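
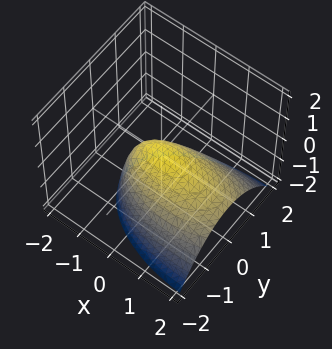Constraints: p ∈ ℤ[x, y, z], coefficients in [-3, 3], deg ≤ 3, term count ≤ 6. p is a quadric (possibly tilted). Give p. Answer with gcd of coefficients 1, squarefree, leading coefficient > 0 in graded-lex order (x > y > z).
x^2 + 2*x*z + 3*y^2 + 3*z

1. The degree is 2 — no degree-1 surface has this shape.
2. Reading off the gridlines: one z-axis crossing is at z = 0; it meets the x-axis at x = 0 (among the integer gridlines); one y-axis crossing is at y = 0.
3. The integer polynomial consistent with all of this is the stated p.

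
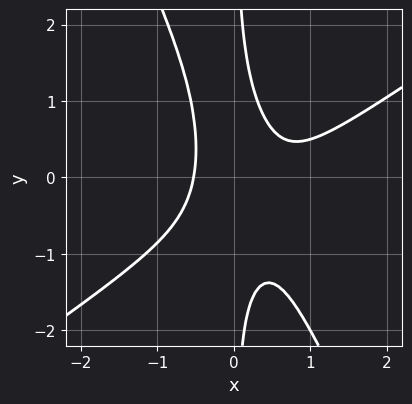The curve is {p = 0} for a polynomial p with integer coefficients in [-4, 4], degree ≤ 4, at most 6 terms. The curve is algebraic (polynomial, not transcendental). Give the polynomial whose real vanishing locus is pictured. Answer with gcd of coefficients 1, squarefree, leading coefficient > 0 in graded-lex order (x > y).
1. deg p = 3. A generic line meets the curve in up to 3 points.
2. Observable constraints: the curve avoids every integer y-axis point in the box.
3. Together with the visible shape, these determine p as stated.

3*x^3 - 3*x^2*y - 2*x*y^2 - 2*x^2 + 1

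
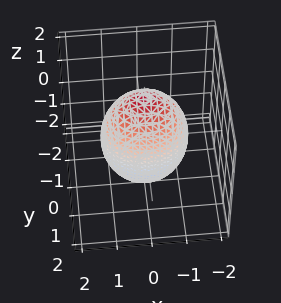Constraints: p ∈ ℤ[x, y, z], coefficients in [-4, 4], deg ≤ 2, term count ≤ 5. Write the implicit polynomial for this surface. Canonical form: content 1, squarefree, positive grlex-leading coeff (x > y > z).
1. deg p = 2.
2. Symmetries: it's symmetric under x → −x, forcing even powers of x; it's symmetric under z → −z, forcing even powers of z; it's symmetric under y → −y, forcing even powers of y.
3. From the visible intercepts: among the integer gridlines, it crosses the y-axis at y ∈ {-1, 1}.
4. Together with the visible shape, these determine p as stated.

2*x^2 + 3*y^2 + z^2 - 3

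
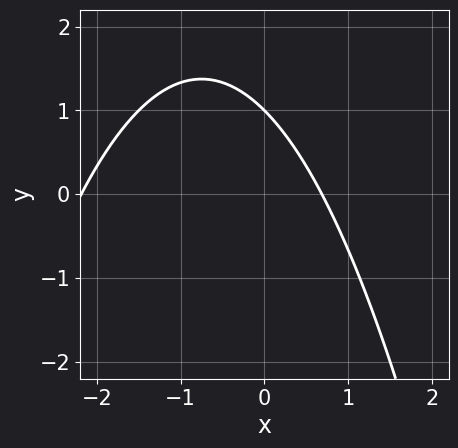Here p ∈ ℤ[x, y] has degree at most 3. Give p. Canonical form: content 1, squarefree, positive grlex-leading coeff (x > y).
2*x^2 + 3*x + 3*y - 3

(a) Degree: the shape is more complex than any degree-1 curve, so deg p = 2.
(b) From the visible intercepts: it meets the y-axis at y = 1 (among the integer gridlines).
(c) Putting this together gives p.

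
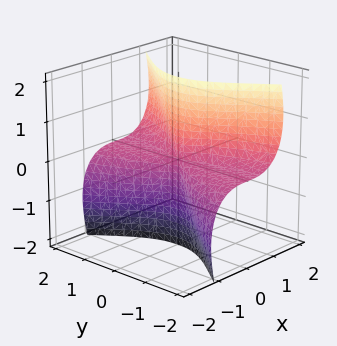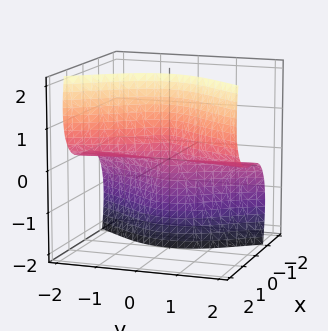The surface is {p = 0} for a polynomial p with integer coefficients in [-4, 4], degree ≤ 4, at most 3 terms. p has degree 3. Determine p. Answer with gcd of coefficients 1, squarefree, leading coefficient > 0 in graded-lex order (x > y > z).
3*x^3 + 3*x*z^2 - 2*y^2*z

First, deg p = 3.
Next, observable constraints: one x-axis crossing is at x = 0; the visible y-axis segment lies entirely on the surface; every point of the z-axis in the box is on the surface.
Finally, solving for integer coefficients yields p as stated.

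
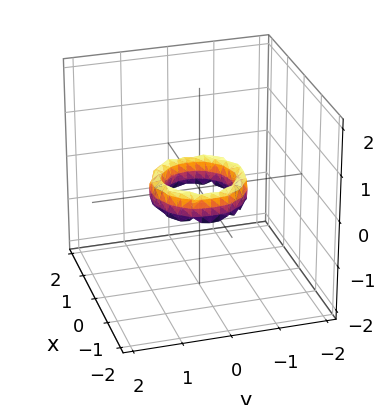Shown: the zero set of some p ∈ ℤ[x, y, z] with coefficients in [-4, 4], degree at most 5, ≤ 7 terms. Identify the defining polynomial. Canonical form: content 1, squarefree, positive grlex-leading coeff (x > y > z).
1. deg p = 4.
2. Symmetries: the surface is invariant under rotation about z: p = q(x² + y², z).
3. Checking where it meets the axes: the x-axis gridline crossings are at x ∈ {-1, 1}; among the integer gridlines, it crosses the y-axis at y ∈ {-1, 1}; a circular section at z = 0 has radius between 0 and 1; the surface avoids every integer z-axis point in the box.
4. Together with the visible shape, these determine p as stated.

2*x^4 + 4*x^2*y^2 + 2*y^4 - 3*x^2 - 3*y^2 + z^2 + 1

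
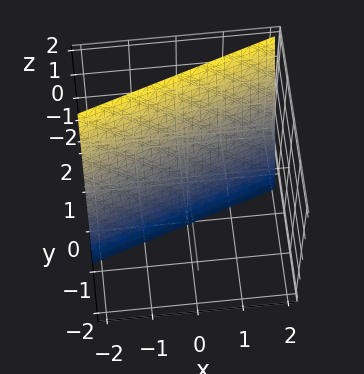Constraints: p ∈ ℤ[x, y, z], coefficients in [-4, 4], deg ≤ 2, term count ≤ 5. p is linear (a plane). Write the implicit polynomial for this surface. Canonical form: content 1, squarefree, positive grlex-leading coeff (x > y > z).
The degree is 1 — every cross-section is a straight line — this is a plane.
Against the integer gridlines: it meets the x-axis at x = -2 (among the integer gridlines); it crosses the z-axis at the gridline z = -2.
Matching integer coefficients to the picture gives p.

x - 3*y + z + 2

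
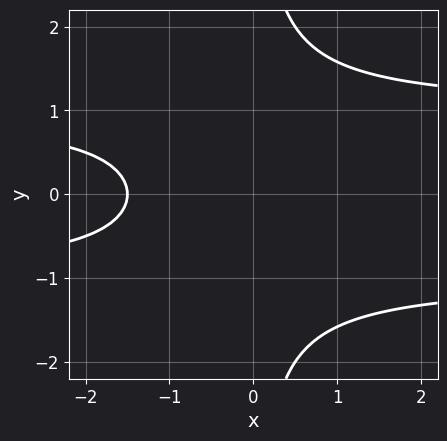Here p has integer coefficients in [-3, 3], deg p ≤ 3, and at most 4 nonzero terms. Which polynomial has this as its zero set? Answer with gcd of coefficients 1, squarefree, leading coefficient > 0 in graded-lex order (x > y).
2*x*y^2 - 2*x - 3

First, degree: a generic line meets the curve in up to 3 points, so deg p = 3.
Next, symmetries: the y ↦ −y reflection is a symmetry, so y appears only in even powers.
Then, observable constraints: no y-intercept at any integer in the box.
Finally, the integer polynomial consistent with all of this is the stated p.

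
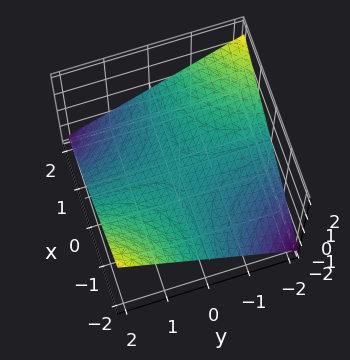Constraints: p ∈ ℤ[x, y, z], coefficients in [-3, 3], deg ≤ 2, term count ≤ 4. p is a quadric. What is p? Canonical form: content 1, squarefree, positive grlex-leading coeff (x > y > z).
(a) Degree: a saddle surface; a quadric, so deg p = 2.
(b) Observable constraints: the visible y-axis segment lies entirely on the surface; every point of the x-axis in the box is on the surface; it crosses the z-axis at the gridline z = 0.
(c) Fitting integer coefficients to these (and the overall shape) gives p.

x*y + 3*z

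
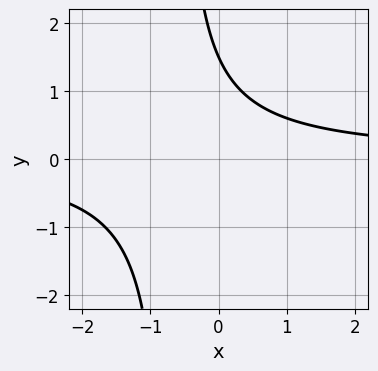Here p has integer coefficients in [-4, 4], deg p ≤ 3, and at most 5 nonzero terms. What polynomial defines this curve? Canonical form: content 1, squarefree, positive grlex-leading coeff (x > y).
1. deg p = 2. The shape is more complex than any degree-1 curve.
2. Checking where it meets the axes: no x-intercept at any integer in the box.
3. Solving for integer coefficients yields p as stated.

3*x*y + 2*y - 3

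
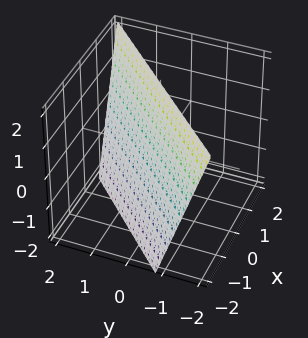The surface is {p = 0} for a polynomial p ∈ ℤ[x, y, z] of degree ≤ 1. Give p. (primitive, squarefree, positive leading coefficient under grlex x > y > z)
3*x - 3*y - z + 2

1. Degree: every cross-section is a straight line — this is a plane, so deg p = 1.
2. Reading off the gridlines: it crosses the z-axis at the gridline z = 2.
3. These observations pin down the coefficients.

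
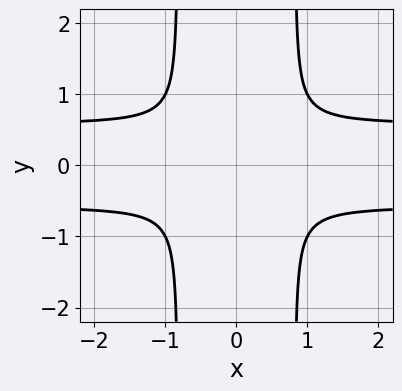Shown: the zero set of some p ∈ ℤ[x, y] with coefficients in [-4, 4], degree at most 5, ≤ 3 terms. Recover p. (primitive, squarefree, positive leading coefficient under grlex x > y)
3*x^2*y^2 - x^2 - 2*y^2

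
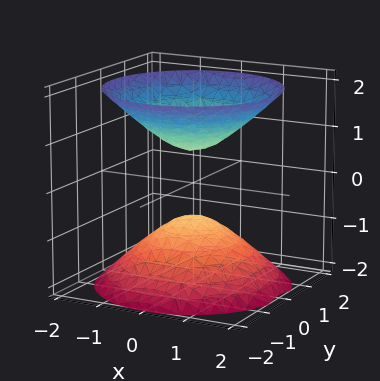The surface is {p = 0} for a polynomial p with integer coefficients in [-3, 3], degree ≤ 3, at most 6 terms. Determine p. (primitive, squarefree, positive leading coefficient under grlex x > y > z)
2*x^2 + 2*y^2 - 2*z^2 + 1

First, the picture has 2 separate pieces. Treating them together as one polynomial.
Then, the degree is 2 — two separate bowl-shaped sheets opening away from each other; a quadric.
Next, symmetries: rotational symmetry about the z-axis ⇒ p depends on x, y only through x² + y²; the z ↦ −z reflection is a symmetry, so z appears only in even powers.
Then, from the axis intercepts and sections: a circular section at z = 1 has radius between 0 and 1; the surface avoids every integer y-axis point in the box.
Finally, matching integer coefficients to the picture gives p.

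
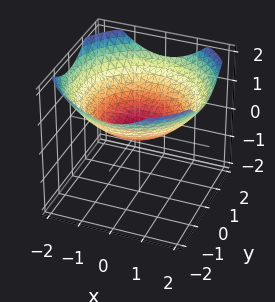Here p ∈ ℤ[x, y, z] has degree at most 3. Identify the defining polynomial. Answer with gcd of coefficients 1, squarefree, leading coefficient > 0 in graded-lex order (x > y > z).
x^2 + y^2 - 3*z

1. Degree: a paraboloid; a quadric, so deg p = 2.
2. Symmetries: rotational symmetry about the z-axis ⇒ p depends on x, y only through x² + y².
3. From the visible intercepts: it meets the z-axis at z = 0 (among the integer gridlines); it meets the y-axis at y = 0 (among the integer gridlines).
4. Fitting integer coefficients to these (and the overall shape) gives p.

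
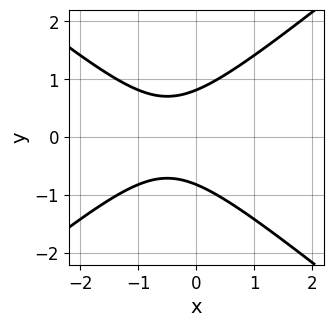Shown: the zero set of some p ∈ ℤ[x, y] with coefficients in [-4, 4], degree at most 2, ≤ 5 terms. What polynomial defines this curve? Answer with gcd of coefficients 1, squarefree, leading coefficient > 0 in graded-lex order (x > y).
2*x^2 - 3*y^2 + 2*x + 2

(a) The degree is 2 — no degree-1 curve has this shape.
(b) Symmetries: mirror symmetry y ↦ −y ⇒ only even powers of y.
(c) From the axis intercepts and sections: no x-intercept at any integer in the box.
(d) Putting this together gives p.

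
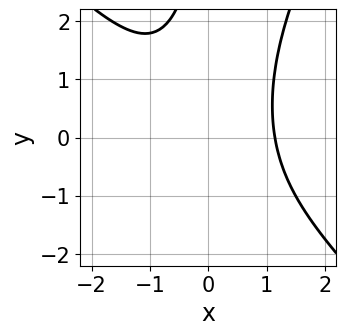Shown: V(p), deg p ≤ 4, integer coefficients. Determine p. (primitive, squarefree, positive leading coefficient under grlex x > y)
2*x^3 + x^2*y - x*y^2 - 3

(a) Degree: no degree-2 curve has this shape, so deg p = 3.
(b) Checking where it meets the axes: it misses every integer gridline on the y-axis.
(c) Together with the visible shape, these determine p as stated.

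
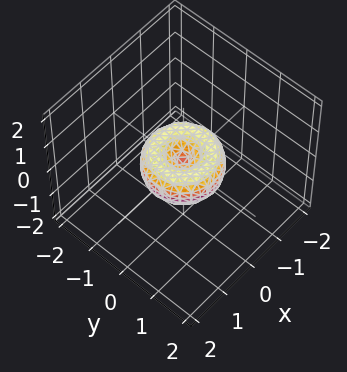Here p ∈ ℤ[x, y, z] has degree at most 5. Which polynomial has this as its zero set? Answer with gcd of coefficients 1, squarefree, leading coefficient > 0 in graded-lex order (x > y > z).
x^4 + 2*x^2*y^2 + y^4 - x^2 - y^2 + z^2

1. deg p = 4.
2. Symmetries: every cross-section ⟂ z is a circle, so x, y appear only via x² + y².
3. Reading off the gridlines: a circular section at z = 0 has radius exactly 1; it crosses the z-axis at the gridline z = 0; among the integer gridlines, it crosses the x-axis at x ∈ {-1, 0, 1}; among the integer gridlines, it crosses the y-axis at y ∈ {-1, 0, 1}.
4. Together with the visible shape, these determine p as stated.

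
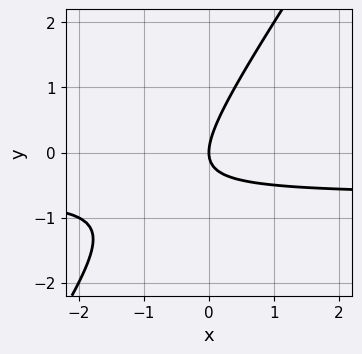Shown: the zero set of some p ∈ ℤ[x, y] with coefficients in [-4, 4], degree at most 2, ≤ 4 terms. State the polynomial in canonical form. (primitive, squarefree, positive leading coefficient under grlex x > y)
3*x*y - 2*y^2 + 2*x

deg p = 2. A generic line meets the curve in up to 2 points.
Checking where it meets the axes: one y-axis crossing is at y = 0; it meets the x-axis at x = 0 (among the integer gridlines).
Matching integer coefficients to the picture gives p.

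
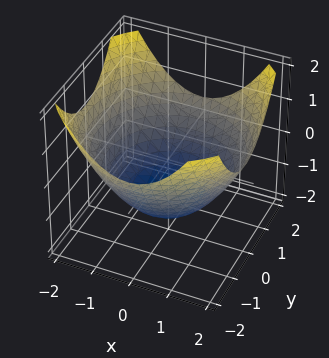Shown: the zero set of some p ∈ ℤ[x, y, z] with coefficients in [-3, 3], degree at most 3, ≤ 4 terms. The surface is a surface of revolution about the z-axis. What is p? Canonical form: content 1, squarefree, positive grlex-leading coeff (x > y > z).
x^2 + y^2 - 2*z - 3

The degree is 2 — no degree-1 surface has this shape.
Symmetries: every cross-section ⟂ z is a circle, so x, y appear only via x² + y².
From the axis intercepts and sections: a circular section at z = -1 has radius exactly 1.
Together with the visible shape, these determine p as stated.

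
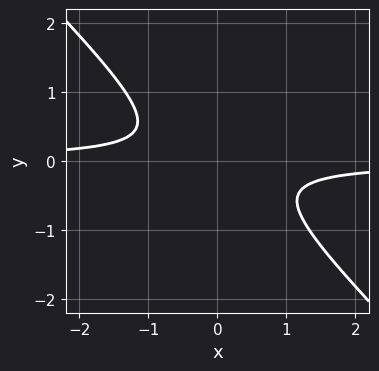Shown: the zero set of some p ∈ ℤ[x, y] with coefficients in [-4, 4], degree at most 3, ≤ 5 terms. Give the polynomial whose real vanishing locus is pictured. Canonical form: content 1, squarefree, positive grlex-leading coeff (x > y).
First, deg p = 2. No degree-1 curve has this shape.
Next, checking where it meets the axes: the curve avoids every integer x-axis point in the box; no y-intercept at any integer in the box.
Finally, solving for integer coefficients yields p as stated.

3*x*y + 3*y^2 + 1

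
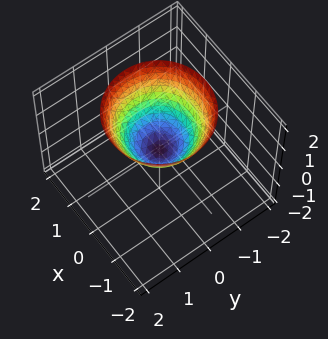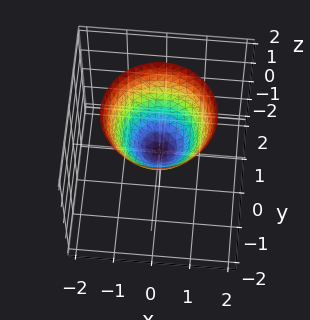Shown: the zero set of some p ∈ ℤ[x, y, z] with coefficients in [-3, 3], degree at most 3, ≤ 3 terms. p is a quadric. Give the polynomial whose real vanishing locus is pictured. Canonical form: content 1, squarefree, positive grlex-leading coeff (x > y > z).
deg p = 2. A paraboloid; a quadric.
Symmetries: rotational symmetry about the z-axis ⇒ p depends on x, y only through x² + y².
Observable constraints: it crosses the z-axis at the gridline z = 0; a circular section at z = 2 has radius between 1 and 2.
Together with the visible shape, these determine p as stated.

x^2 + y^2 - z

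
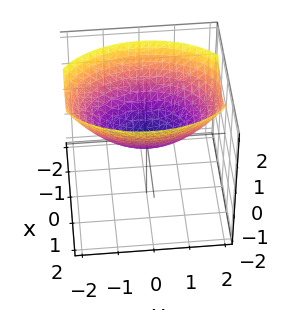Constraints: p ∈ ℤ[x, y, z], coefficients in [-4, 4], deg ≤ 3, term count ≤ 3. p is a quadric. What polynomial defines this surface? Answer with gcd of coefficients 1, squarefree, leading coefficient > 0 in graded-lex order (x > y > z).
1. deg p = 2.
2. Symmetries: mirror symmetry x ↦ −x ⇒ only even powers of x; the y ↦ −y reflection is a symmetry, so y appears only in even powers.
3. From the axis intercepts and sections: it meets the z-axis at z = 0 (among the integer gridlines); it meets the x-axis at x = 0 (among the integer gridlines).
4. Matching integer coefficients to the picture gives p.

2*x^2 + y^2 - 3*z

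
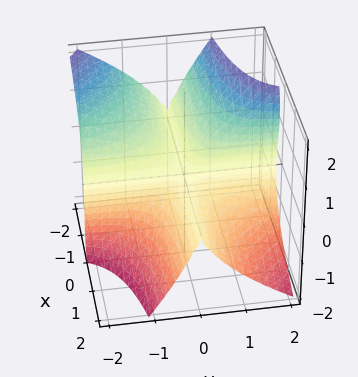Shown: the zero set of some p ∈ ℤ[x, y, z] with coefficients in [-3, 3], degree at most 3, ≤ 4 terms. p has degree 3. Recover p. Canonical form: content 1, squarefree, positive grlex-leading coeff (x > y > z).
(a) deg p = 3. No degree-2 surface has this shape.
(b) Reading off the gridlines: it meets the z-axis at z = 0 (among the integer gridlines); the visible y-axis segment lies entirely on the surface.
(c) Matching integer coefficients to the picture gives p. Check: (-1, 0, 0) on the x-axis lies on the surface, and p(-1, 0, 0) = 0. ✓

2*x*y^2 - y*z^2 + z^3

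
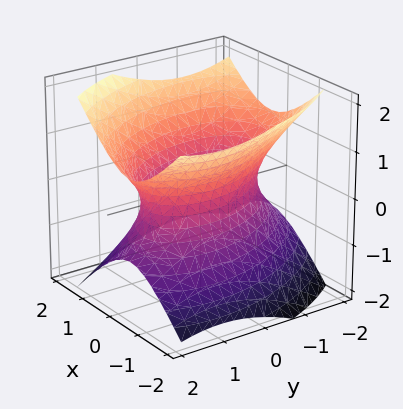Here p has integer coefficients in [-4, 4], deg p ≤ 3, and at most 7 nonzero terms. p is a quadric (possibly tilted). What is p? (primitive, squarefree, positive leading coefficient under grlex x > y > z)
2*x^2 + x*y + y^2 - 2*z^2 - 2

1. deg p = 2.
2. Against the integer gridlines: among the integer gridlines, it crosses the x-axis at x ∈ {-1, 1}; it misses every integer gridline on the z-axis.
3. These observations pin down the coefficients.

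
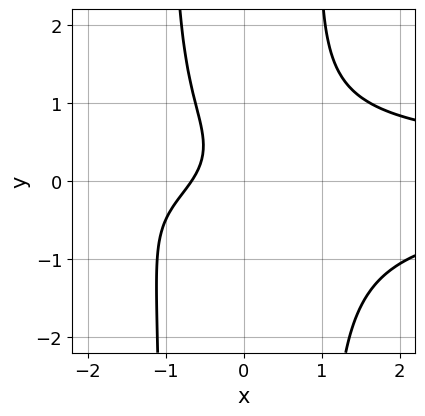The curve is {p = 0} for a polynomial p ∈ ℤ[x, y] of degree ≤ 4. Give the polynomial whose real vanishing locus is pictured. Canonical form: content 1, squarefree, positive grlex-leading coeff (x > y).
First, the degree is 4 — no degree-3 curve has this shape.
Then, from the visible intercepts: it misses every integer gridline on the y-axis.
Finally, matching integer coefficients to the picture gives p.

3*x^2*y^2 - 3*y^2 - 3*x + 2*y - 2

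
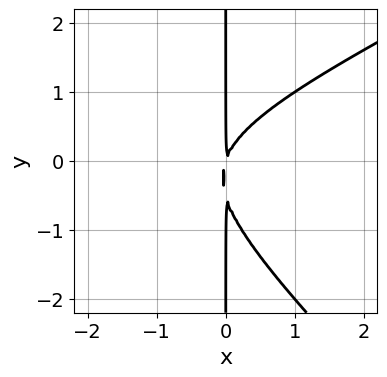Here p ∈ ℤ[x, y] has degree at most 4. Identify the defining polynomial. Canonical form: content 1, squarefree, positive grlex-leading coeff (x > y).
x^3 - x^2*y - 2*x*y^2 + 3*x^2 - x*y

1. The degree is 3 — the shape is more complex than any degree-2 curve.
2. From the visible intercepts: every point of the y-axis in the box is on the curve.
3. Solving for integer coefficients yields p as stated.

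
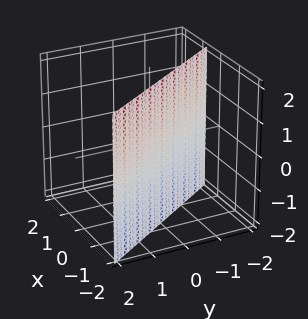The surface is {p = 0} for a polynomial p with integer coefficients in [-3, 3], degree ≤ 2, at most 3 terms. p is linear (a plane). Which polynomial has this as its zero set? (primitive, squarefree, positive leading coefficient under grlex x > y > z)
(a) deg p = 1.
(b) From the visible intercepts: no z-intercept at any integer in the box; it crosses the y-axis at the gridline y = -1.
(c) Assembling these constraints gives the stated polynomial.

3*x + 2*y + 2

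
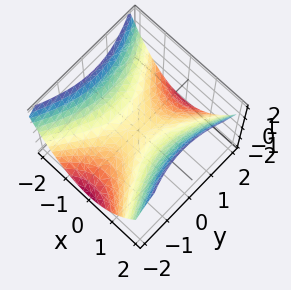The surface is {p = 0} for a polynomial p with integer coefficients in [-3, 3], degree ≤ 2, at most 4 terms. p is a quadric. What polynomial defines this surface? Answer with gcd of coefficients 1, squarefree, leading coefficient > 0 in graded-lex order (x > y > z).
Degree: a hyperbolic paraboloid; a quadric, so deg p = 2.
Symmetries: mirror symmetry x ↦ −x ⇒ only even powers of x; it's symmetric under y → −y, forcing even powers of y.
Reading off the gridlines: it meets the x-axis at x = 0 (among the integer gridlines); one z-axis crossing is at z = 0.
These observations pin down the coefficients.

2*x^2 - y^2 - 3*z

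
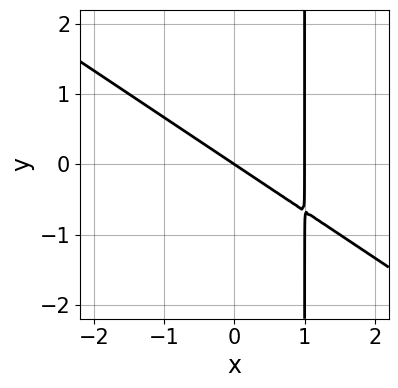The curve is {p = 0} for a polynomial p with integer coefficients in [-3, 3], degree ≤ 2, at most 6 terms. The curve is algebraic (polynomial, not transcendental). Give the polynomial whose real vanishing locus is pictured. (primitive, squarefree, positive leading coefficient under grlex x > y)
1. Degree: no degree-1 curve has this shape, so deg p = 2.
2. From the axis intercepts and sections: one y-axis crossing is at y = 0; the x-axis gridline crossings are at x ∈ {0, 1}.
3. Together with the visible shape, these determine p as stated.

2*x^2 + 3*x*y - 2*x - 3*y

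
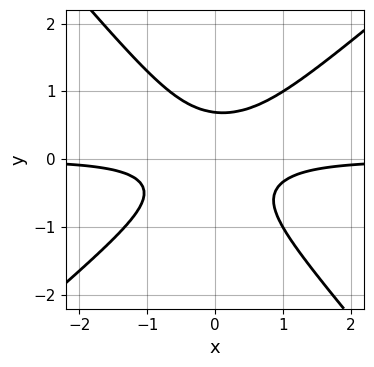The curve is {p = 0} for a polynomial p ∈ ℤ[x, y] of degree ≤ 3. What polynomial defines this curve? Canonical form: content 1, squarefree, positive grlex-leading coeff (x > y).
3*x^2*y - x*y^2 - 3*y^3 + 1

1. The degree is 3 — the shape is more complex than any degree-2 curve.
2. From the visible intercepts: it misses every integer gridline on the x-axis.
3. The integer polynomial consistent with all of this is the stated p.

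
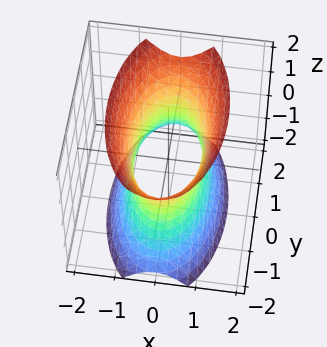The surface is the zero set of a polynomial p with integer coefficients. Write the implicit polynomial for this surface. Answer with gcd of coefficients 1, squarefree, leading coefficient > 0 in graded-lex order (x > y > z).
3*x^2 + y^2 - z^2 - 2

The degree is 2 — one connected sheet with a waist; a quadric.
Symmetries: it's symmetric under z → −z, forcing even powers of z; mirror symmetry y ↦ −y ⇒ only even powers of y; mirror symmetry x ↦ −x ⇒ only even powers of x.
Observable constraints: it misses every integer gridline on the z-axis.
Together with the visible shape, these determine p as stated.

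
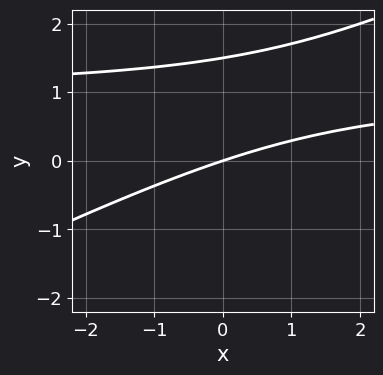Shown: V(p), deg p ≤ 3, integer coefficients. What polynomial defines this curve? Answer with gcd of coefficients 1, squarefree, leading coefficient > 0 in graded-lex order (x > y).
1. Degree: a generic line meets the curve in up to 2 points, so deg p = 2.
2. From the axis intercepts and sections: it meets the x-axis at x = 0 (among the integer gridlines); it crosses the y-axis at the gridline y = 0.
3. Solving for integer coefficients yields p as stated.

x*y - 2*y^2 - x + 3*y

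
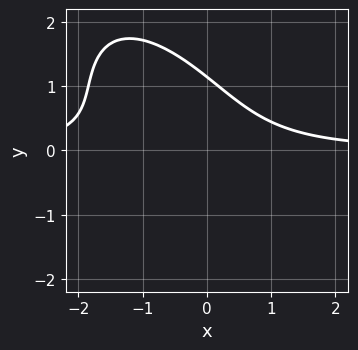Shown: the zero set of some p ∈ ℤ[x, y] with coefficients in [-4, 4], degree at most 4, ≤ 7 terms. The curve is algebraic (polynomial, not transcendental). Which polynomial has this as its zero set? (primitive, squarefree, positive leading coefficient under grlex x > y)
3*x^2*y + 3*x*y^2 + 2*y^3 + 2*x*y - 3

1. Degree: the shape is more complex than any degree-2 curve, so deg p = 3.
2. Reading off the gridlines: it misses every integer gridline on the x-axis.
3. Fitting integer coefficients to these (and the overall shape) gives p.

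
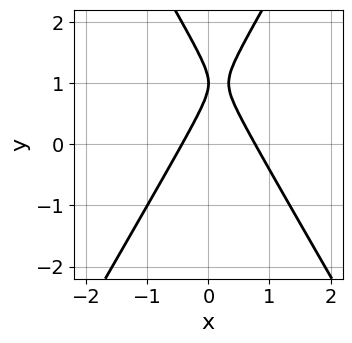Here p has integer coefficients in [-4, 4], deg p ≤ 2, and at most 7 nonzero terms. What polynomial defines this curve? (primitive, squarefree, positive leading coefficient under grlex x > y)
3*x^2 - y^2 - x + 2*y - 1

(a) Degree: no degree-1 curve has this shape, so deg p = 2.
(b) From the visible intercepts: it meets the y-axis at y = 1 (among the integer gridlines).
(c) Solving for integer coefficients yields p as stated.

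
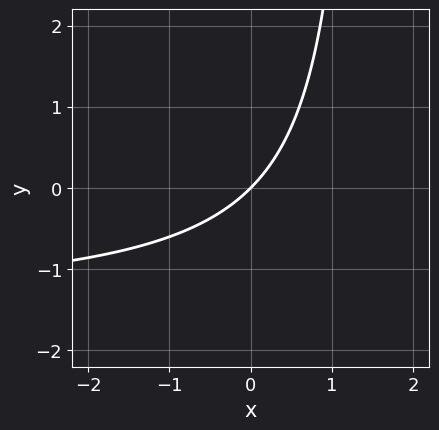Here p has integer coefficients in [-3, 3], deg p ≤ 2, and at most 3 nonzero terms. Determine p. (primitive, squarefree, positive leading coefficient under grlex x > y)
2*x*y + 3*x - 3*y

Degree: no degree-1 curve has this shape, so deg p = 2.
Reading off the gridlines: it crosses the y-axis at the gridline y = 0; it crosses the x-axis at the gridline x = 0.
Solving for integer coefficients yields p as stated.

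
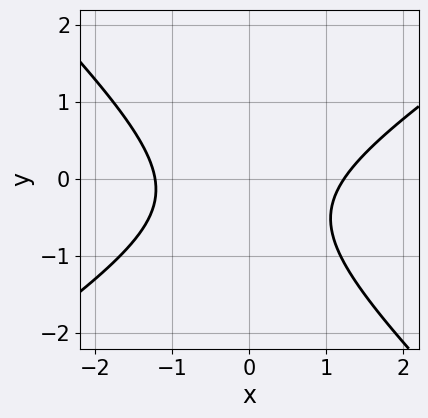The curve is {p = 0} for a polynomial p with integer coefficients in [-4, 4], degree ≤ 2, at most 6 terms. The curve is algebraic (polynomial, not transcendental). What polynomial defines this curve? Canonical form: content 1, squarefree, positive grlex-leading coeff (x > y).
2*x^2 - x*y - 3*y^2 - 2*y - 3

First, degree: no degree-1 curve has this shape, so deg p = 2.
Next, checking where it meets the axes: no y-intercept at any integer in the box.
Finally, fitting integer coefficients to these (and the overall shape) gives p.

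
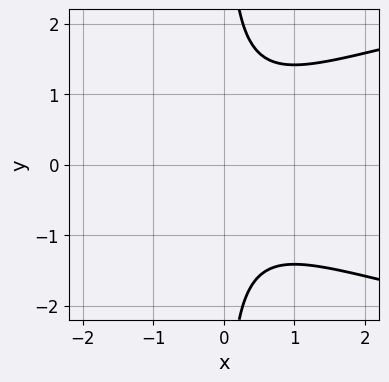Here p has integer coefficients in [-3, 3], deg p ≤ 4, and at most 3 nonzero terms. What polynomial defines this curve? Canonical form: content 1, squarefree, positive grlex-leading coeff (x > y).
x*y^2 - x^2 - 1

First, degree: the shape is more complex than any degree-2 curve, so deg p = 3.
Next, symmetries: the y ↦ −y reflection is a symmetry, so y appears only in even powers.
Then, reading off the gridlines: it misses every integer gridline on the x-axis; it misses every integer gridline on the y-axis.
Finally, fitting integer coefficients to these (and the overall shape) gives p.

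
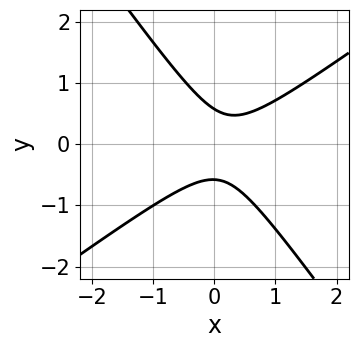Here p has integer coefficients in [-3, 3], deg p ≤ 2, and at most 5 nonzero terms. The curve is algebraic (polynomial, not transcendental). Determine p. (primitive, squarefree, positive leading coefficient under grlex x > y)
3*x^2 - 2*x*y - 3*y^2 - x + 1

(a) deg p = 2. The shape is more complex than any degree-1 curve.
(b) Against the integer gridlines: it misses every integer gridline on the x-axis.
(c) Fitting integer coefficients to these (and the overall shape) gives p.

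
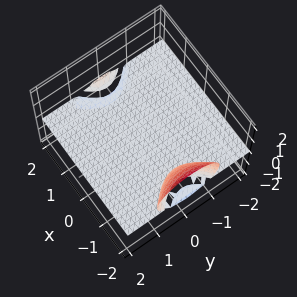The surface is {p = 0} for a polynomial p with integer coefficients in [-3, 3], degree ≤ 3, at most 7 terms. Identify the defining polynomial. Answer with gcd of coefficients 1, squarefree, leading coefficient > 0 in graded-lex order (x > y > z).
x^2*z - 2*x*z^2 - 3*y^2*z - 3*z^3 - 3*z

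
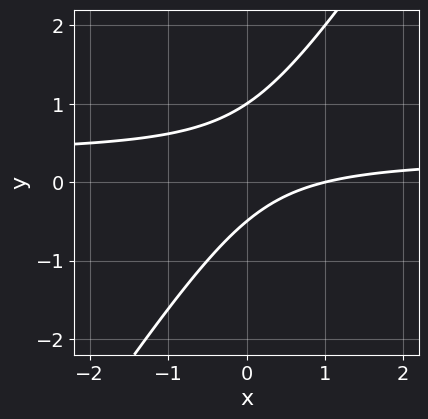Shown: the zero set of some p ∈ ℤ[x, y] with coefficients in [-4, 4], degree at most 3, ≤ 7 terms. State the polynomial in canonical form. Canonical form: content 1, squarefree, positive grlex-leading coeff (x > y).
deg p = 2. The shape is more complex than any degree-1 curve.
Checking where it meets the axes: one x-axis crossing is at x = 1; it meets the y-axis at y = 1 (among the integer gridlines).
Putting this together gives p.

3*x*y - 2*y^2 - x + y + 1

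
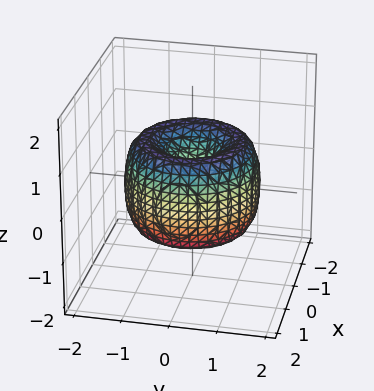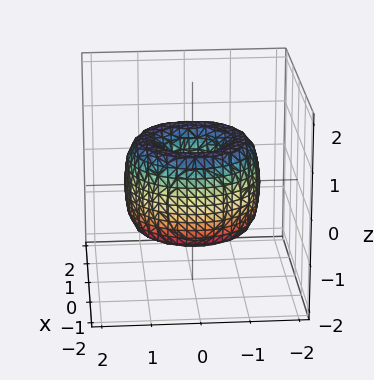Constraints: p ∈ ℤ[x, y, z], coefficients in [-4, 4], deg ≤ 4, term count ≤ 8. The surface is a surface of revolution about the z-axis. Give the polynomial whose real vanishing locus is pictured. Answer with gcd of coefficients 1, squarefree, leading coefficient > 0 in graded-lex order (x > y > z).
(a) The degree is 4 — no degree-3 surface has this shape.
(b) Symmetry: the z-axis is an axis of rotation, so x and y enter only as x² + y².
(c) From the axis intercepts and sections: one z-axis crossing is at z = 0; one x-axis crossing is at x = 0; a circular section at z = -1 has radius exactly 1.
(d) Assembling these constraints gives the stated polynomial.

x^4 + 2*x^2*y^2 + y^4 - 2*x^2 - 2*y^2 + z^2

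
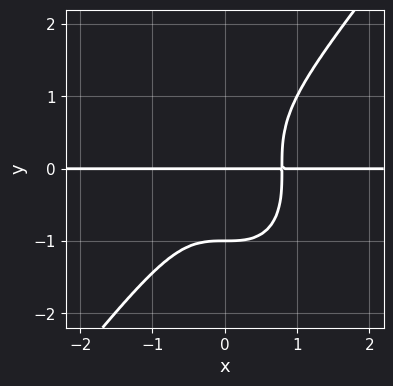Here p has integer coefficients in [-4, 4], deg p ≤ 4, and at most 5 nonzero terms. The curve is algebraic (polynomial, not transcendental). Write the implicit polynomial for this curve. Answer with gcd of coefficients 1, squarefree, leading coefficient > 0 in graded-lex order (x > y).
2*x^3*y - y^4 - y

1. Degree: a generic line meets the curve in up to 4 points, so deg p = 4.
2. Against the integer gridlines: among the integer gridlines, it crosses the y-axis at y ∈ {-1, 0}; every point of the x-axis in the box is on the curve.
3. Solving for integer coefficients yields p as stated.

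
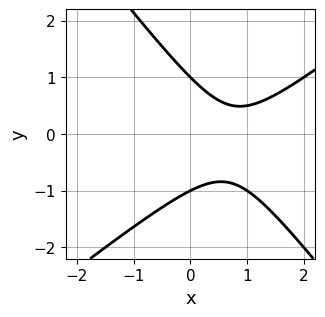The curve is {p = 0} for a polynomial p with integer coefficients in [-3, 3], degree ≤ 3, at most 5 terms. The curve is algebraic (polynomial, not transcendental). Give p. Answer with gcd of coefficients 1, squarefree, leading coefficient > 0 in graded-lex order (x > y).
2*x^2 - x*y - 2*y^2 - 3*x + 2

(a) deg p = 2.
(b) Against the integer gridlines: the curve avoids every integer x-axis point in the box; among the integer gridlines, it crosses the y-axis at y ∈ {-1, 1}.
(c) Together with the visible shape, these determine p as stated.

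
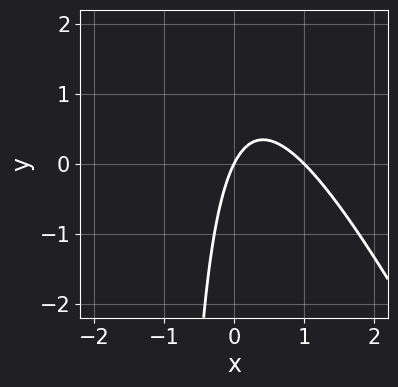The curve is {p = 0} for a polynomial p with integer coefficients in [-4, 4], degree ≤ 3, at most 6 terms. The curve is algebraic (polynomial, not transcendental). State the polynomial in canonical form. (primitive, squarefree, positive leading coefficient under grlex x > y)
2*x^2 + x*y - 2*x + y

1. Degree: a generic line meets the curve in up to 2 points, so deg p = 2.
2. Reading off the gridlines: one y-axis crossing is at y = 0; among the integer gridlines, it crosses the x-axis at x ∈ {0, 1}.
3. These observations pin down the coefficients.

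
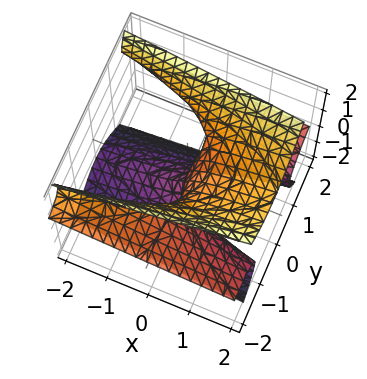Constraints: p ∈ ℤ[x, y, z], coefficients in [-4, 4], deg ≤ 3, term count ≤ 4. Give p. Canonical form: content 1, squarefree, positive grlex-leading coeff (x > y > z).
First, the degree is 3 — the shape is more complex than any degree-2 surface.
Then, from the visible intercepts: it crosses the z-axis at the gridline z = 0; one y-axis crossing is at y = 0; one x-axis crossing is at x = 0.
Finally, solving for integer coefficients yields p as stated.

2*y^2*z - z^3 - y^2 + x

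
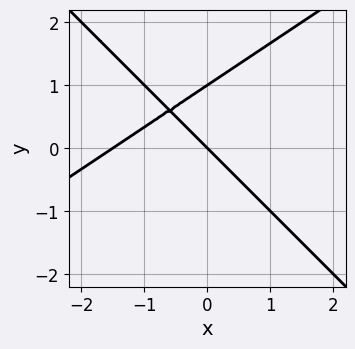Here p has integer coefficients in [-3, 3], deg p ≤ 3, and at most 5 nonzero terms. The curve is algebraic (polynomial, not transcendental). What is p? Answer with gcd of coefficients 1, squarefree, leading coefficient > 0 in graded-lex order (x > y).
1. Degree: the shape is more complex than any degree-1 curve, so deg p = 2.
2. Reading off the gridlines: it meets the x-axis at x = 0 (among the integer gridlines); the y-axis gridline crossings are at y ∈ {0, 1}.
3. Fitting integer coefficients to these (and the overall shape) gives p.

2*x^2 - x*y - 3*y^2 + 3*x + 3*y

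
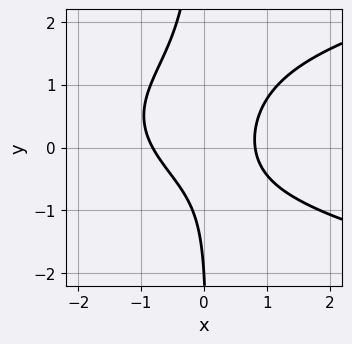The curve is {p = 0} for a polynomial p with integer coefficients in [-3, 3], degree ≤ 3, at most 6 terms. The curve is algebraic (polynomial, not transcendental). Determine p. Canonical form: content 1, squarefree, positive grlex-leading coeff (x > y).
3*x*y^2 - 3*x^2 - 2*x*y + y + 2

1. Degree: the shape is more complex than any degree-2 curve, so deg p = 3.
2. Observable constraints: it meets the y-axis at y = -2 (among the integer gridlines).
3. Putting this together gives p.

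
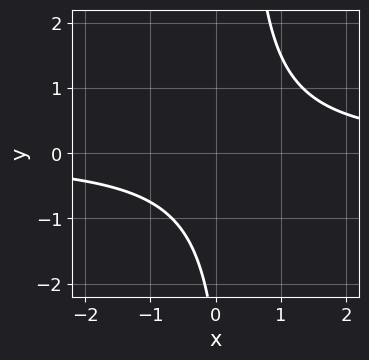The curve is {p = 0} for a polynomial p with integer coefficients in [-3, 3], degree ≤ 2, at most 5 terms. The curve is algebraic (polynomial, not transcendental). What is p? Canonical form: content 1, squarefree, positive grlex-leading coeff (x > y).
3*x*y - y - 3

1. The degree is 2 — a generic line meets the curve in up to 2 points.
2. From the visible intercepts: no y-intercept at any integer in the box; it misses every integer gridline on the x-axis.
3. These observations pin down the coefficients.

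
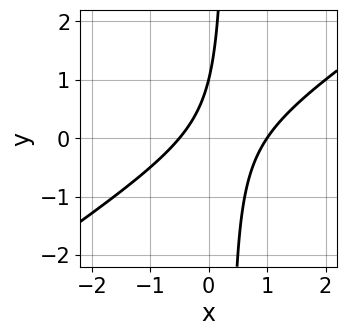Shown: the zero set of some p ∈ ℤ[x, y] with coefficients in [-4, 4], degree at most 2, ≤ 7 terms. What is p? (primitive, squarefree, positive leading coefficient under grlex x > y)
2*x^2 - 3*x*y - x + y - 1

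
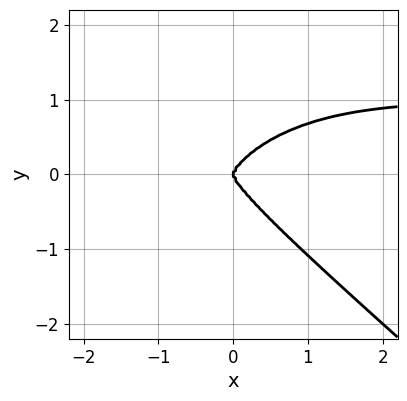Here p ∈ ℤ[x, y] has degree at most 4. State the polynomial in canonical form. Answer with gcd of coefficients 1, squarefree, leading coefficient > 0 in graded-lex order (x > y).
1. The degree is 4 — no degree-3 curve has this shape.
2. Checking where it meets the axes: one x-axis crossing is at x = 0; one y-axis crossing is at y = 0.
3. Solving for integer coefficients yields p as stated.

2*x^3*y + 3*y^4 - 2*x^3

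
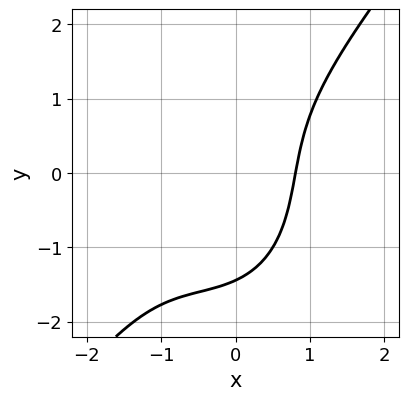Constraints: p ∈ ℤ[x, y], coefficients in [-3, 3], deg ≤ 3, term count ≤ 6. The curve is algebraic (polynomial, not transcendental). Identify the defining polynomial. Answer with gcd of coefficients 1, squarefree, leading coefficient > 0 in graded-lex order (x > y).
The degree is 3 — no degree-2 curve has this shape.
Matching integer coefficients to the picture gives p.

2*x^3 - y^3 + 3*x^2 - 2*x*y - 3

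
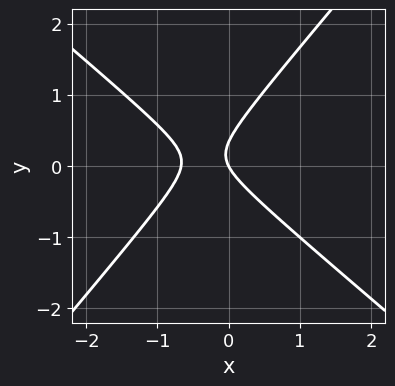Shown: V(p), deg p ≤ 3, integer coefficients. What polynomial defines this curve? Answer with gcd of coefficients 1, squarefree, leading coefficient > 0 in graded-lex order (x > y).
3*x^2 + x*y - 3*y^2 + 2*x + y

(a) deg p = 2.
(b) From the axis intercepts and sections: it meets the x-axis at x = 0 (among the integer gridlines); one y-axis crossing is at y = 0.
(c) Assembling these constraints gives the stated polynomial.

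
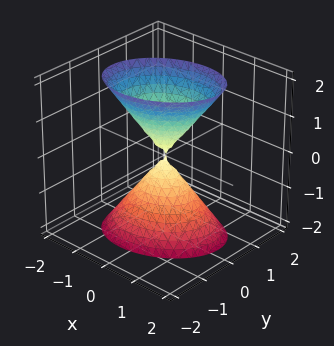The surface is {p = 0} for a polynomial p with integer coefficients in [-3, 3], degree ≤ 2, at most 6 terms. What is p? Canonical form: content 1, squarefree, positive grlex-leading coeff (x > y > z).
2*x^2 - x*y + 3*y^2 - z^2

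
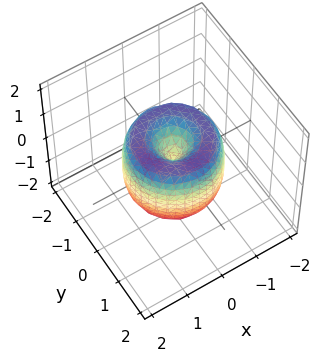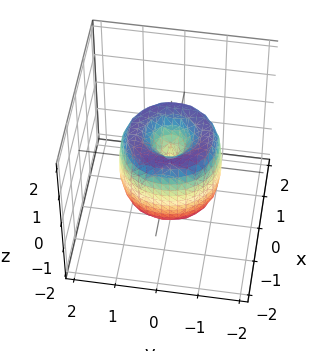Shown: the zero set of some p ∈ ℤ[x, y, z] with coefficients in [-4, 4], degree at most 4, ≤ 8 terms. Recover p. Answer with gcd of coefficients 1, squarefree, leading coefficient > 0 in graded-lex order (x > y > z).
2*x^4 + 4*x^2*y^2 + 2*y^4 - 3*x^2 - 3*y^2 + z^2

deg p = 4. The shape is more complex than any degree-3 surface.
Symmetries: the z-axis is an axis of rotation, so x and y enter only as x² + y².
Reading off the gridlines: one z-axis crossing is at z = 0; it meets the y-axis at y = 0 (among the integer gridlines).
These observations pin down the coefficients.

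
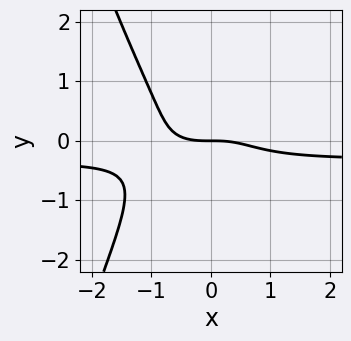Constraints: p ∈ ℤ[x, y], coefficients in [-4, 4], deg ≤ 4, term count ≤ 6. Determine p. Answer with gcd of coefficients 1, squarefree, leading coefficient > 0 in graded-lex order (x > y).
3*x^3*y + x^3 + x^2*y + 2*y^3 + 2*y

(a) Degree: the shape is more complex than any degree-3 curve, so deg p = 4.
(b) Reading off the gridlines: one y-axis crossing is at y = 0; it crosses the x-axis at the gridline x = 0.
(c) Solving for integer coefficients yields p as stated.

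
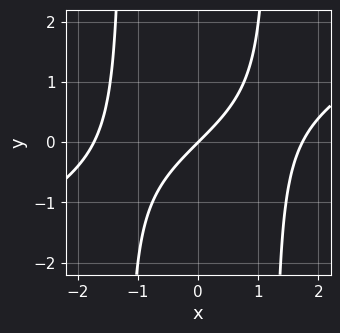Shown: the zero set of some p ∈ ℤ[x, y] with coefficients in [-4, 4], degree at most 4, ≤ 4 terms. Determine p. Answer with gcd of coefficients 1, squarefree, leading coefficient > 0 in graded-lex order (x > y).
x^3 - 2*x^2*y - 3*x + 3*y

(a) Degree: no degree-2 curve has this shape, so deg p = 3.
(b) Reading off the gridlines: it meets the y-axis at y = 0 (among the integer gridlines); one x-axis crossing is at x = 0.
(c) The integer polynomial consistent with all of this is the stated p.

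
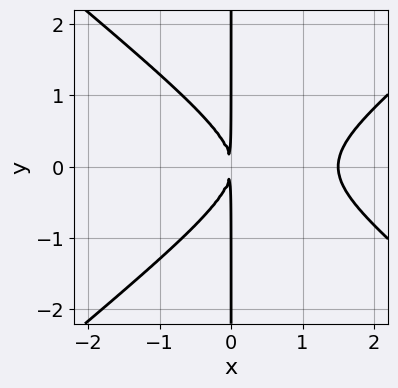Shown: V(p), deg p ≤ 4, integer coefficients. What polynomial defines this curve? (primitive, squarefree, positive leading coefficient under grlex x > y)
(a) deg p = 3. A generic line meets the curve in up to 3 points.
(b) Symmetries: it's symmetric under y → −y, forcing even powers of y.
(c) Against the integer gridlines: the visible y-axis segment lies entirely on the curve.
(d) Together with the visible shape, these determine p as stated.

2*x^3 - 3*x*y^2 - 3*x^2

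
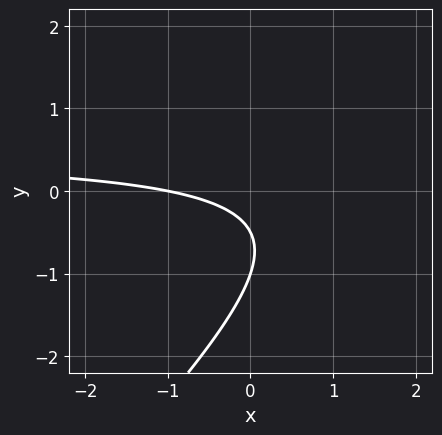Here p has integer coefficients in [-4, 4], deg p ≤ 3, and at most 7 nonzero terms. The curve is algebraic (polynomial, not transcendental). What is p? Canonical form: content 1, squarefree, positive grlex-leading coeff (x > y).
2*x*y - 2*y^2 - x - 3*y - 1

(a) The degree is 2 — the shape is more complex than any degree-1 curve.
(b) Against the integer gridlines: one x-axis crossing is at x = -1; one y-axis crossing is at y = -1.
(c) The integer polynomial consistent with all of this is the stated p.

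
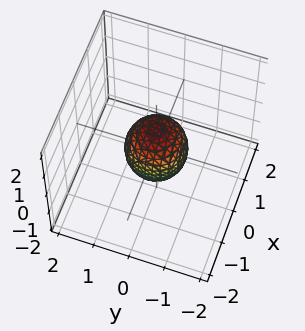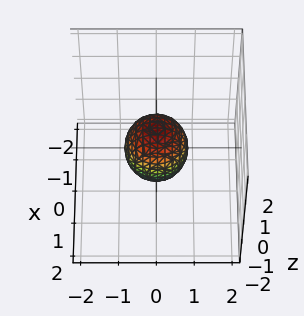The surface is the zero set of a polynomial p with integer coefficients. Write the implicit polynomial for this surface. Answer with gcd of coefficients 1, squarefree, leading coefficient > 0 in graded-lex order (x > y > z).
3*x^2 + 3*y^2 + 2*z^2 - 2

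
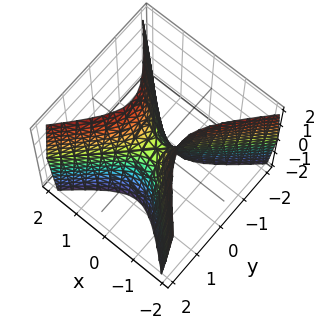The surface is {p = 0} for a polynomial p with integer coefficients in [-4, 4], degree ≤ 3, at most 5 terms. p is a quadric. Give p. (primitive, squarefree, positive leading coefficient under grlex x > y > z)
3*x^2 - 3*y^2 - z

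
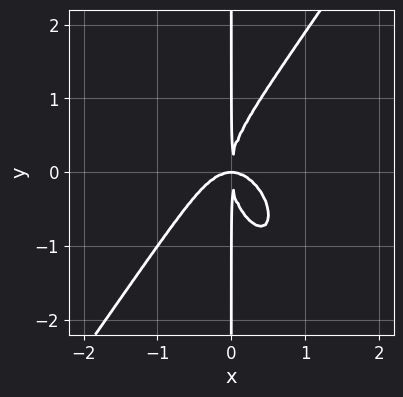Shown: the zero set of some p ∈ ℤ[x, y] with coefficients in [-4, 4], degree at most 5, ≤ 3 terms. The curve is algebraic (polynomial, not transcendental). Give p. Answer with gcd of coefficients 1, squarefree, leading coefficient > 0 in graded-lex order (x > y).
3*x^4 - x*y^3 + 2*x^2*y

First, degree: the shape is more complex than any degree-3 curve, so deg p = 4.
Then, from the axis intercepts and sections: the visible y-axis segment lies entirely on the curve.
Finally, the integer polynomial consistent with all of this is the stated p.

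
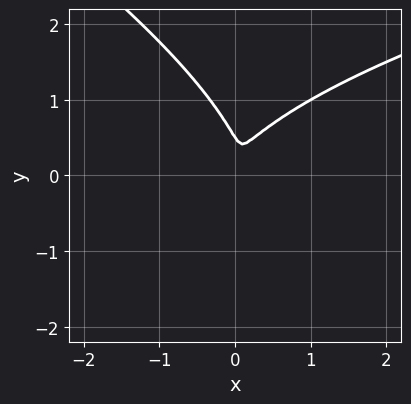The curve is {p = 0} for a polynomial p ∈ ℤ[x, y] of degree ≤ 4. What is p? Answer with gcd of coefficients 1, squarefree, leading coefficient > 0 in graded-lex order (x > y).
1. Degree: the shape is more complex than any degree-2 curve, so deg p = 3.
2. The integer polynomial consistent with all of this is the stated p.

x*y^2 + 2*y^3 - 3*x^2 + x*y - y^2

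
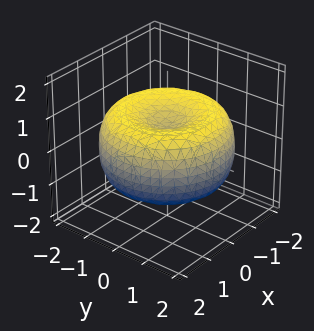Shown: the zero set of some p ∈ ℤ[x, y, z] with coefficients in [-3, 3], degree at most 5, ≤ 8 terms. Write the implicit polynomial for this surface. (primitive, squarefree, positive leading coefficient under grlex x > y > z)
deg p = 4.
Symmetries: rotational symmetry about the z-axis ⇒ p depends on x, y only through x² + y².
Reading off the gridlines: a circular section at z = 1 has radius exactly 1.
Assembling these constraints gives the stated polynomial.

x^4 + 2*x^2*y^2 + y^4 - 3*x^2 - 3*y^2 + 3*z^2 - 1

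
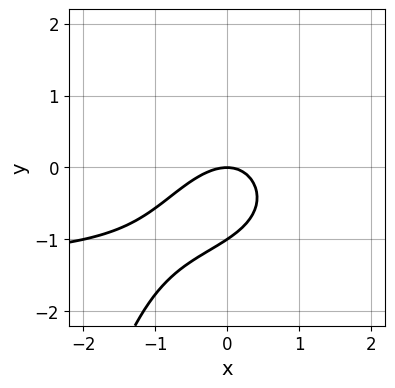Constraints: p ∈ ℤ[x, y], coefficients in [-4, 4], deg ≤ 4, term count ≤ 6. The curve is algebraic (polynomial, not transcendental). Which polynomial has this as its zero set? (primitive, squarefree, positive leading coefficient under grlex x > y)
Degree: a generic line meets the curve in up to 3 points, so deg p = 3.
Observable constraints: it crosses the x-axis at the gridline x = 0; among the integer gridlines, it crosses the y-axis at y ∈ {-1, 0}.
Matching integer coefficients to the picture gives p.

2*x^2*y + 3*x^2 - 2*x*y + 3*y^2 + 3*y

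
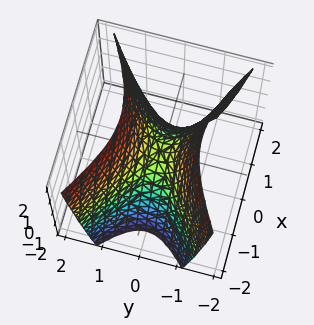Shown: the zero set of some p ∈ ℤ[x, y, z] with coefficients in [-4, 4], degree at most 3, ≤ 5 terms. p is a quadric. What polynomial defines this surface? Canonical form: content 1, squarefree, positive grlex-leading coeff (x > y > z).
Degree: a hyperbolic paraboloid; a quadric, so deg p = 2.
Symmetries: it's symmetric under y → −y, forcing even powers of y; mirror symmetry x ↦ −x ⇒ only even powers of x.
Checking where it meets the axes: it meets the y-axis at y = 0 (among the integer gridlines); it meets the x-axis at x = 0 (among the integer gridlines).
Putting this together gives p.

x^2 - 2*y^2 + z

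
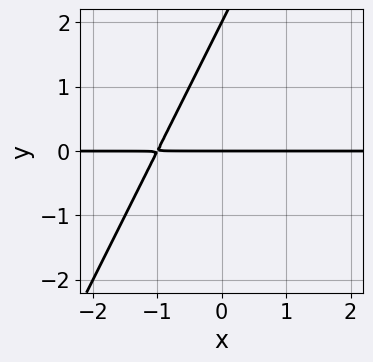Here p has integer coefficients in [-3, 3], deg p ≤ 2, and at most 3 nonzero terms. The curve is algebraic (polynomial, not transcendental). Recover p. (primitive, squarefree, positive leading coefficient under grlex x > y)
First, the degree is 2 — no degree-1 curve has this shape.
Then, from the axis intercepts and sections: every point of the x-axis in the box is on the curve; the y-axis gridline crossings are at y ∈ {0, 2}.
Finally, together with the visible shape, these determine p as stated.

2*x*y - y^2 + 2*y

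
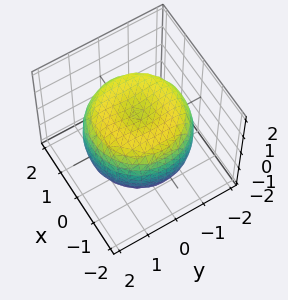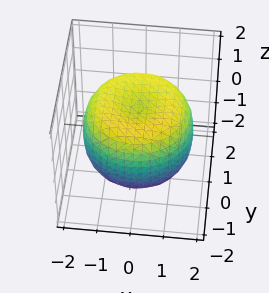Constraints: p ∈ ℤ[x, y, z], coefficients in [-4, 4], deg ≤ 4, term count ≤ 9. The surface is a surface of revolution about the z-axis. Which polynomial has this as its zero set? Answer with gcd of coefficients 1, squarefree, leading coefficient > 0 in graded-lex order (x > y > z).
x^4 + 2*x^2*y^2 + y^4 - 2*x^2 - 2*y^2 + 2*z^2 - 2

1. The degree is 4 — no degree-3 surface has this shape.
2. Symmetries: rotational symmetry about the z-axis ⇒ p depends on x, y only through x² + y².
3. From the axis intercepts and sections: among the integer gridlines, it crosses the z-axis at z ∈ {-1, 1}; a circular section at z = -1 has radius between 1 and 2.
4. Solving for integer coefficients yields p as stated.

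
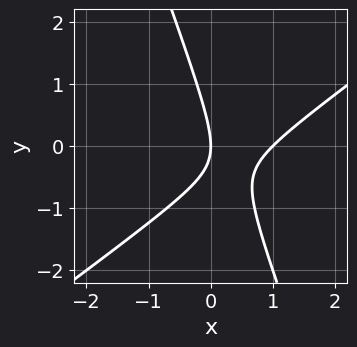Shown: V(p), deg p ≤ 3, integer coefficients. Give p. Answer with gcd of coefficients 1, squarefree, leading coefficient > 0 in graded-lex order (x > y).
2*x^2 - 2*x*y - y^2 - 2*x

Degree: no degree-1 curve has this shape, so deg p = 2.
Observable constraints: it crosses the y-axis at the gridline y = 0; the x-axis gridline crossings are at x ∈ {0, 1}.
Matching integer coefficients to the picture gives p.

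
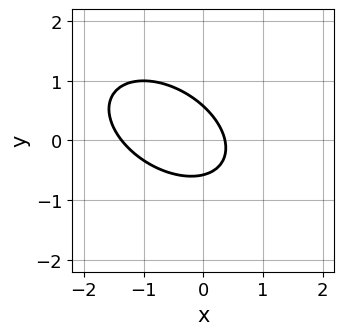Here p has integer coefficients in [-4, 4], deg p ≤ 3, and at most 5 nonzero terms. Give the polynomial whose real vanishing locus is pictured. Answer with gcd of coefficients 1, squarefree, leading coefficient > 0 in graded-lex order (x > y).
2*x^2 + 2*x*y + 3*y^2 + 2*x - 1

First, degree: a generic line meets the curve in up to 2 points, so deg p = 2.
Finally, matching integer coefficients to the picture gives p.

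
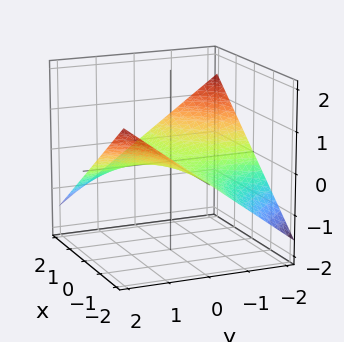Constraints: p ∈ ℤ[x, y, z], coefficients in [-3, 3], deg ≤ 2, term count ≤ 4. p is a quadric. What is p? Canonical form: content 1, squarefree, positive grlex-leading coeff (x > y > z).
Degree: a saddle surface; a quadric, so deg p = 2.
Observable constraints: it meets the z-axis at z = 0 (among the integer gridlines); the visible y-axis segment lies entirely on the surface; the visible x-axis segment lies entirely on the surface.
These observations pin down the coefficients.

x*y + 3*z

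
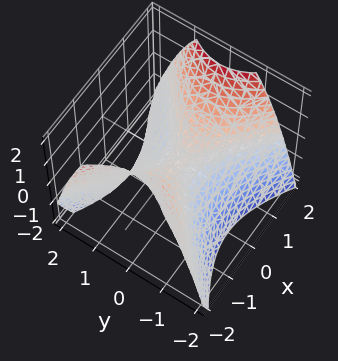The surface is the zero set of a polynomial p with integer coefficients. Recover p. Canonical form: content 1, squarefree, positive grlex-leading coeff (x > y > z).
2*x^2 - 3*y^2 - 3*z

deg p = 2. A hyperbolic paraboloid; a quadric.
Symmetries: the y ↦ −y reflection is a symmetry, so y appears only in even powers; the x ↦ −x reflection is a symmetry, so x appears only in even powers.
From the axis intercepts and sections: it meets the y-axis at y = 0 (among the integer gridlines); it crosses the x-axis at the gridline x = 0; it meets the z-axis at z = 0 (among the integer gridlines).
These observations pin down the coefficients.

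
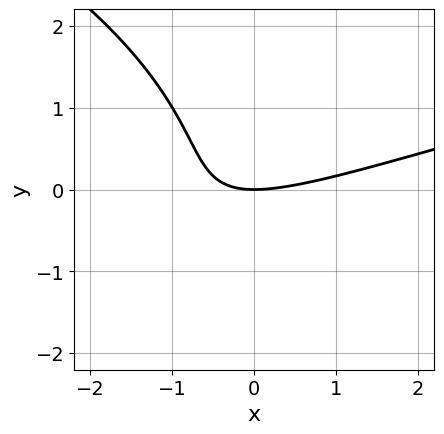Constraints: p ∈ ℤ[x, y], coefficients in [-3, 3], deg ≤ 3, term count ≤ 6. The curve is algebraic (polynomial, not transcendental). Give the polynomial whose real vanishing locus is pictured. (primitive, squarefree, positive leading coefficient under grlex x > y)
1. The degree is 3 — no degree-2 curve has this shape.
2. From the visible intercepts: it crosses the y-axis at the gridline y = 0; it crosses the x-axis at the gridline x = 0.
3. Together with the visible shape, these determine p as stated.

y^3 - x^2 + 3*x*y + 3*y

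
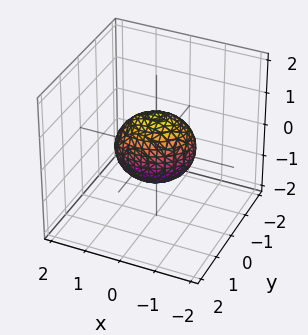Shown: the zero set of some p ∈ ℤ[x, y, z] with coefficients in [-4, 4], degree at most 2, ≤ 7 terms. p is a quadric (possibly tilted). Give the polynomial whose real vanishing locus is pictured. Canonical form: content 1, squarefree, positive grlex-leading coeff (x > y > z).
(a) The degree is 2 — the shape is more complex than any degree-1 surface.
(b) Against the integer gridlines: the z-axis gridline crossings are at z ∈ {-1, 1}; the x-axis gridline crossings are at x ∈ {-1, 1}.
(c) Putting this together gives p.

2*x^2 - x*y + 3*y^2 + 2*z^2 - 2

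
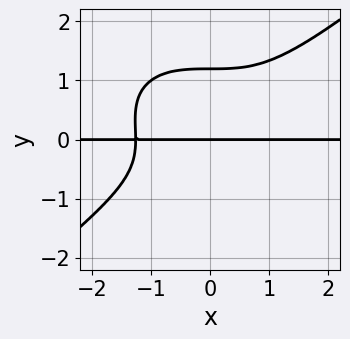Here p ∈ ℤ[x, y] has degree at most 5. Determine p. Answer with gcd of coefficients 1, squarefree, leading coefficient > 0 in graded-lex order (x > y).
x^3*y - 2*y^4 + y^3 + 2*y

1. deg p = 4. A generic line meets the curve in up to 4 points.
2. Reading off the gridlines: every point of the x-axis in the box is on the curve; it crosses the y-axis at the gridline y = 0.
3. Fitting integer coefficients to these (and the overall shape) gives p.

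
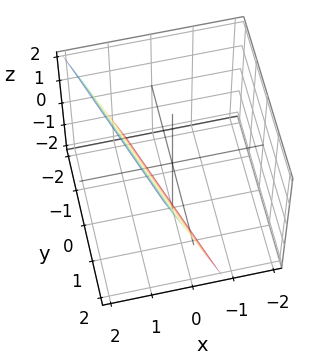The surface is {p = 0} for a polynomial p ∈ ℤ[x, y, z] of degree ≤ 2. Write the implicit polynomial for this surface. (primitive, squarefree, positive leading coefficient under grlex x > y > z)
3*x + y - z - 2

First, degree: the surface is flat (a plane), so deg p = 1.
Then, checking where it meets the axes: one y-axis crossing is at y = 2; it meets the z-axis at z = -2 (among the integer gridlines).
Finally, matching integer coefficients to the picture gives p.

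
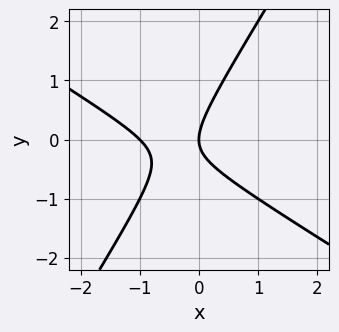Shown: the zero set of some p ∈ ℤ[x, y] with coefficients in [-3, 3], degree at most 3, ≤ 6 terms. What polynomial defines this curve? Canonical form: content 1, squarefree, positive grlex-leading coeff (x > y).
(a) The degree is 2 — a generic line meets the curve in up to 2 points.
(b) From the visible intercepts: it crosses the y-axis at the gridline y = 0; among the integer gridlines, it crosses the x-axis at x ∈ {-1, 0}.
(c) Assembling these constraints gives the stated polynomial.

x^2 + x*y - y^2 + x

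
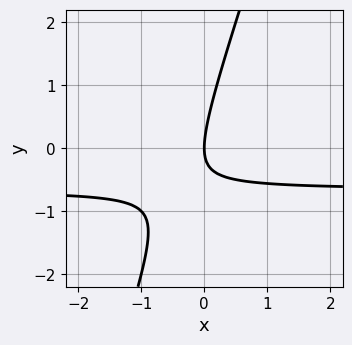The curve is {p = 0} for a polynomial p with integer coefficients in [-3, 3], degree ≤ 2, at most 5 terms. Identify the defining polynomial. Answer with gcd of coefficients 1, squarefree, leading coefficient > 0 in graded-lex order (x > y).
3*x*y - y^2 + 2*x

(a) Degree: no degree-1 curve has this shape, so deg p = 2.
(b) Against the integer gridlines: one x-axis crossing is at x = 0; it meets the y-axis at y = 0 (among the integer gridlines).
(c) Matching integer coefficients to the picture gives p.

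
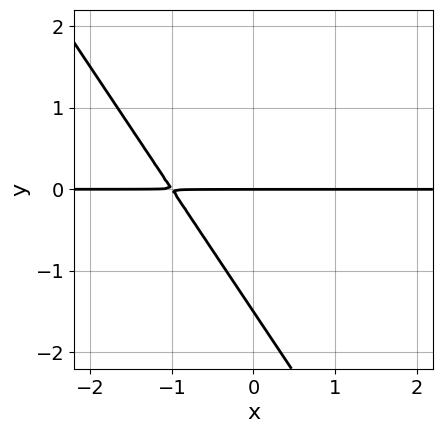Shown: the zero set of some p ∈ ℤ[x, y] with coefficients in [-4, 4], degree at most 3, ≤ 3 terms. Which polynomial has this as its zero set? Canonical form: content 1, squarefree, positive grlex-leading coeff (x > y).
1. Degree: no degree-1 curve has this shape, so deg p = 2.
2. Checking where it meets the axes: every point of the x-axis in the box is on the curve; it crosses the y-axis at the gridline y = 0.
3. The integer polynomial consistent with all of this is the stated p.

3*x*y + 2*y^2 + 3*y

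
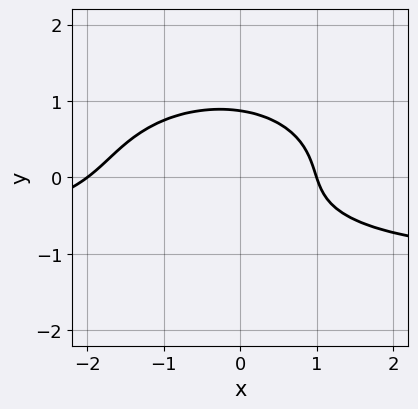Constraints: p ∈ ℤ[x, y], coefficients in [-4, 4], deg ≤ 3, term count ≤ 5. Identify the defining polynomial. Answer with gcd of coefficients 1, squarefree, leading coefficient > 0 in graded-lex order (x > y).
(a) deg p = 3. A generic line meets the curve in up to 3 points.
(b) Against the integer gridlines: among the integer gridlines, it crosses the x-axis at x ∈ {-2, 1}.
(c) The integer polynomial consistent with all of this is the stated p.

x^2*y + 3*y^3 + x^2 + x - 2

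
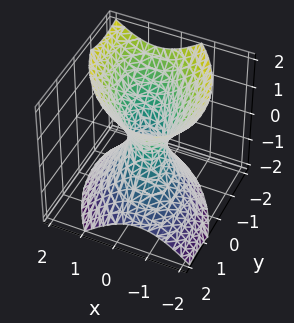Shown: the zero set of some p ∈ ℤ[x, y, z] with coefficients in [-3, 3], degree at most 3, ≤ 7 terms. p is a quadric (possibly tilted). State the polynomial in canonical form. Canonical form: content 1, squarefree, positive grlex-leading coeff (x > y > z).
Degree: a generic line meets the surface in up to 2 points, so deg p = 2.
From the axis intercepts and sections: it misses every integer gridline on the z-axis.
These observations pin down the coefficients.

3*x^2 + 2*x*y + 2*y^2 + y*z - 2*z^2 - 1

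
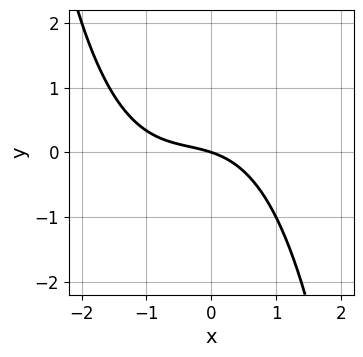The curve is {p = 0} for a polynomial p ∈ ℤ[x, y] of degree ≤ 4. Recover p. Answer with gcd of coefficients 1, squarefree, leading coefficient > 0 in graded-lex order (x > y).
Degree: the shape is more complex than any degree-2 curve, so deg p = 3.
Checking where it meets the axes: one x-axis crossing is at x = 0; one y-axis crossing is at y = 0.
Matching integer coefficients to the picture gives p.

x^3 + x^2 + x + 3*y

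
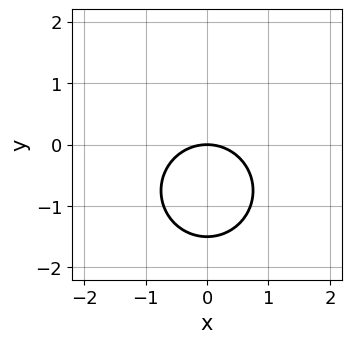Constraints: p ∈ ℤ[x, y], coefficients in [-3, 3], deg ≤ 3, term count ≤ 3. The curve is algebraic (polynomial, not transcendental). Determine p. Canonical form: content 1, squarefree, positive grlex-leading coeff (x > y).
2*x^2 + 2*y^2 + 3*y

First, deg p = 2.
Then, symmetries: it's symmetric under x → −x, forcing even powers of x.
Then, against the integer gridlines: it crosses the x-axis at the gridline x = 0; one y-axis crossing is at y = 0.
Finally, solving for integer coefficients yields p as stated.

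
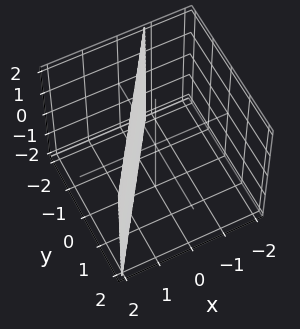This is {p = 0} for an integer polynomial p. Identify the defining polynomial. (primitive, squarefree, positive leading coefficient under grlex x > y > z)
First, deg p = 1. The surface is flat (a plane).
Next, against the integer gridlines: it crosses the y-axis at the gridline y = -1; it misses every integer gridline on the z-axis.
Finally, together with the visible shape, these determine p as stated.

3*x - 2*y - 2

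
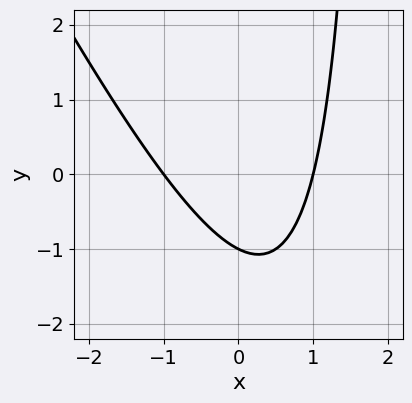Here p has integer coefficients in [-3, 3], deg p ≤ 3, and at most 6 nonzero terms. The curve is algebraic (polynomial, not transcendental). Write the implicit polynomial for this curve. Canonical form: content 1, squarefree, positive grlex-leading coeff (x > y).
1. Degree: the shape is more complex than any degree-1 curve, so deg p = 2.
2. From the axis intercepts and sections: among the integer gridlines, it crosses the x-axis at x ∈ {-1, 1}; it crosses the y-axis at the gridline y = -1.
3. Together with the visible shape, these determine p as stated.

2*x^2 + x*y - 2*y - 2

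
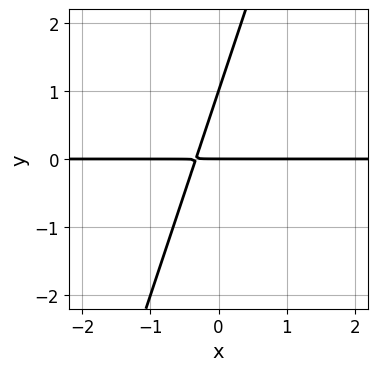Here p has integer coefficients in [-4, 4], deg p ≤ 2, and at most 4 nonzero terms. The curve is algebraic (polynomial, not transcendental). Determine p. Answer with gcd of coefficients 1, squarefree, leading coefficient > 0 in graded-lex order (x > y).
3*x*y - y^2 + y

(a) Degree: no degree-1 curve has this shape, so deg p = 2.
(b) Against the integer gridlines: the visible x-axis segment lies entirely on the curve; among the integer gridlines, it crosses the y-axis at y ∈ {0, 1}.
(c) Fitting integer coefficients to these (and the overall shape) gives p.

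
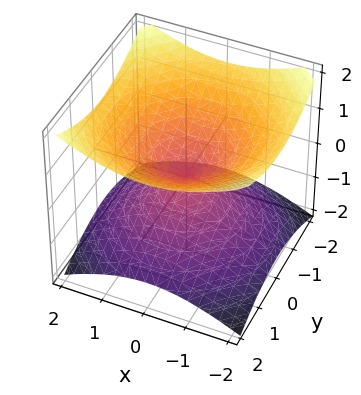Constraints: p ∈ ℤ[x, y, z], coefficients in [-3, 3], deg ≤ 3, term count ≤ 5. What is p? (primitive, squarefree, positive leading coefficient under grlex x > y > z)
deg p = 2. Two nappes meeting at a single point; a quadric.
Symmetries: it's symmetric under z → −z, forcing even powers of z; rotational symmetry about the z-axis ⇒ p depends on x, y only through x² + y².
Observable constraints: it meets the y-axis at y = 0 (among the integer gridlines); a circular section at z = 1 has radius between 1 and 2.
These observations pin down the coefficients.

x^2 + y^2 - 2*z^2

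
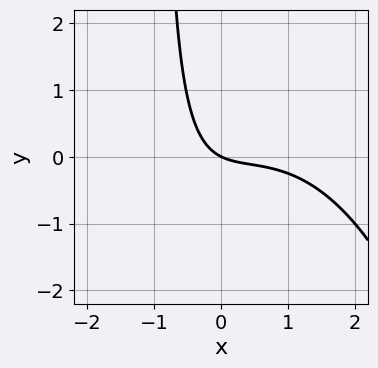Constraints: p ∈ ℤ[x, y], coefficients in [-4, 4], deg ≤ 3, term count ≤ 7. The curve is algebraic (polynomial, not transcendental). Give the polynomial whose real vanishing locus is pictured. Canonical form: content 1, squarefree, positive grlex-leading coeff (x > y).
First, degree: no degree-2 curve has this shape, so deg p = 3.
Then, against the integer gridlines: it meets the x-axis at x = 0 (among the integer gridlines); it crosses the y-axis at the gridline y = 0.
Finally, these observations pin down the coefficients.

x^3 - x^2 + 2*x*y + x + 2*y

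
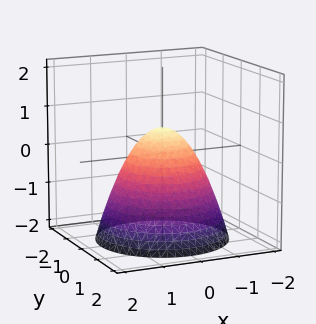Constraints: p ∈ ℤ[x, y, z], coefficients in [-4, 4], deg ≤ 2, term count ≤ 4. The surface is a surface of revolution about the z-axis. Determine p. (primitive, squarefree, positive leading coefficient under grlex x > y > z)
3*x^2 + 3*y^2 + 3*z - 2

First, degree: a generic line meets the surface in up to 2 points, so deg p = 2.
Then, symmetries: the surface is invariant under rotation about z: p = q(x² + y², z).
Then, from the axis intercepts and sections: a circular section at z = -1 has radius between 1 and 2.
Finally, the integer polynomial consistent with all of this is the stated p.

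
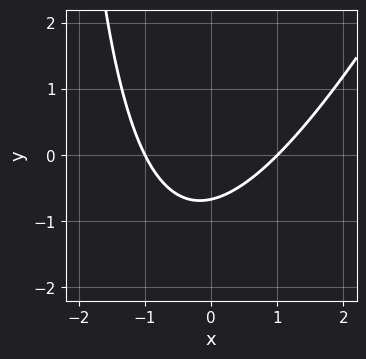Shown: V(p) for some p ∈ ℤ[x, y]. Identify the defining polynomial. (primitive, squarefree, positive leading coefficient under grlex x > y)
2*x^2 - x*y - 3*y - 2

First, deg p = 2. No degree-1 curve has this shape.
Next, from the visible intercepts: among the integer gridlines, it crosses the x-axis at x ∈ {-1, 1}.
Finally, solving for integer coefficients yields p as stated.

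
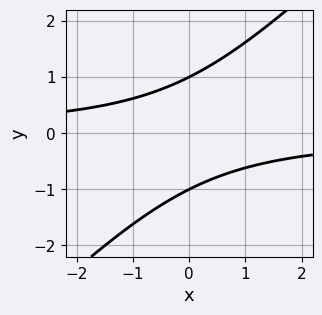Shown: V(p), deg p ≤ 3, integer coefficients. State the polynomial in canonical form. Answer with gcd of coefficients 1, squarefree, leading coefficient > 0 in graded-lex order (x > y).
x*y - y^2 + 1

1. deg p = 2. A generic line meets the curve in up to 2 points.
2. Reading off the gridlines: the curve avoids every integer x-axis point in the box; the y-axis gridline crossings are at y ∈ {-1, 1}.
3. These observations pin down the coefficients.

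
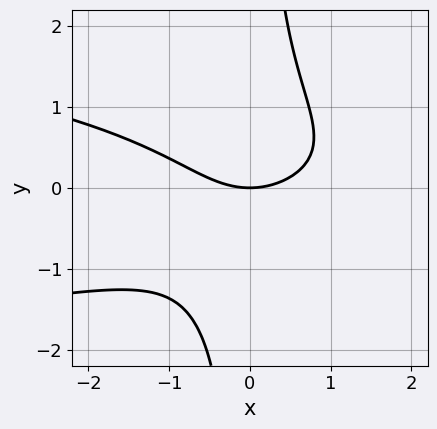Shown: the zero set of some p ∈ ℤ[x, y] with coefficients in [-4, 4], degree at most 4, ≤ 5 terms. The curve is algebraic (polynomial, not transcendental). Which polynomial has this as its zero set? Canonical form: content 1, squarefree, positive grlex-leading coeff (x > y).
2*x*y^2 + x^2 - 2*y

The degree is 3 — a generic line meets the curve in up to 3 points.
From the visible intercepts: it meets the y-axis at y = 0 (among the integer gridlines); it meets the x-axis at x = 0 (among the integer gridlines).
Assembling these constraints gives the stated polynomial.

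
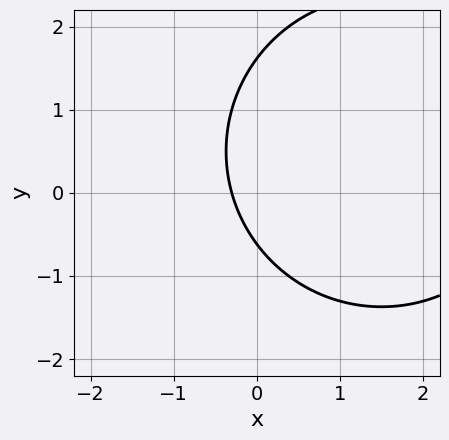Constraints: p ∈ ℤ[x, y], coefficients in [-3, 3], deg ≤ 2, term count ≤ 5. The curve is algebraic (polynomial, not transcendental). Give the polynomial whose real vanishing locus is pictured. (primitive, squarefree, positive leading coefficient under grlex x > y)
1. The degree is 2 — the shape is more complex than any degree-1 curve.
2. The integer polynomial consistent with all of this is the stated p.

x^2 + y^2 - 3*x - y - 1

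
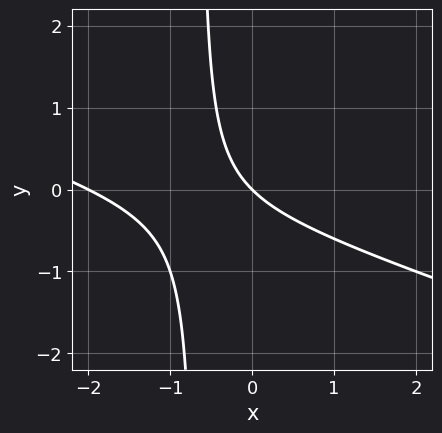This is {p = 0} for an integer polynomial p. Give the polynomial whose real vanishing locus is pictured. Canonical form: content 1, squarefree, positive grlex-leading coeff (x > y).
First, the degree is 2 — the shape is more complex than any degree-1 curve.
Next, checking where it meets the axes: the x-axis gridline crossings are at x ∈ {-2, 0}; it meets the y-axis at y = 0 (among the integer gridlines).
Finally, solving for integer coefficients yields p as stated.

x^2 + 3*x*y + 2*x + 2*y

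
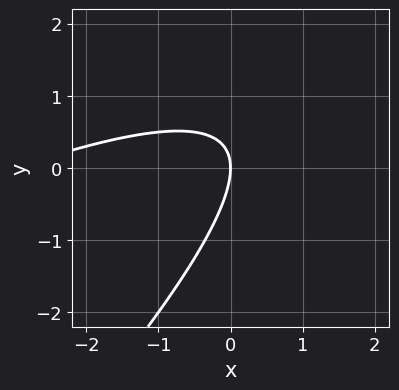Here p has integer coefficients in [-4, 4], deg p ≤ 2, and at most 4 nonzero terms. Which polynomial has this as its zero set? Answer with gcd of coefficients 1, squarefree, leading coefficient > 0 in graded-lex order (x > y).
(a) deg p = 2. No degree-1 curve has this shape.
(b) From the axis intercepts and sections: it meets the x-axis at x = 0 (among the integer gridlines); it meets the y-axis at y = 0 (among the integer gridlines).
(c) Assembling these constraints gives the stated polynomial.

x^2 - 3*x*y + 2*y^2 + 3*x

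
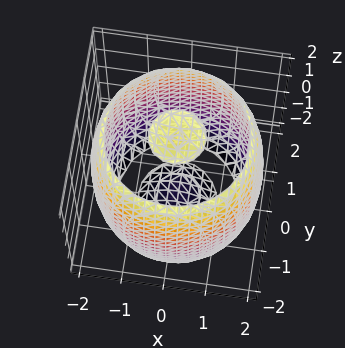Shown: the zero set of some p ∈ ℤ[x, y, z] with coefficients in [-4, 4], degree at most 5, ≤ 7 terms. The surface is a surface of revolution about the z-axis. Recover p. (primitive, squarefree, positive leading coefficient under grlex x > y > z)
First, I count 3 distinct pieces. Treating them together as one polynomial.
Next, deg p = 4. The shape is more complex than any degree-3 surface.
Next, symmetries: rotational symmetry about the z-axis ⇒ p depends on x, y only through x² + y².
Next, against the integer gridlines: a circular section at z = 2 has radius between 0 and 1.
Finally, these observations pin down the coefficients.

x^4 + 2*x^2*y^2 + y^4 - 3*x^2 - 3*y^2 + z^2 - 3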